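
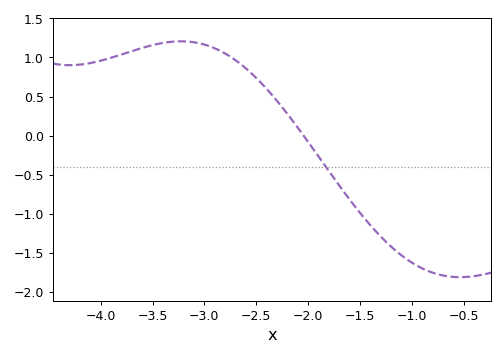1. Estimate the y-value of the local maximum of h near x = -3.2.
1.21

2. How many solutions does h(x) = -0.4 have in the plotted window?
1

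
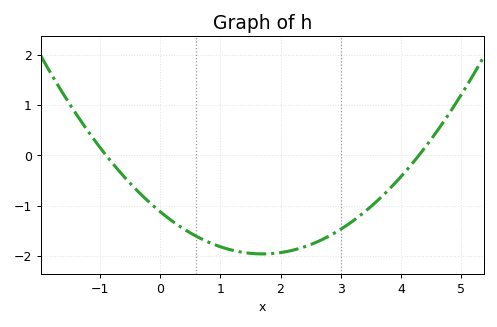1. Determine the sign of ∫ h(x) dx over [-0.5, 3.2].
negative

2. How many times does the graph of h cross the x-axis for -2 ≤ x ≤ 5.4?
2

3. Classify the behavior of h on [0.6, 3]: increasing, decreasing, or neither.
neither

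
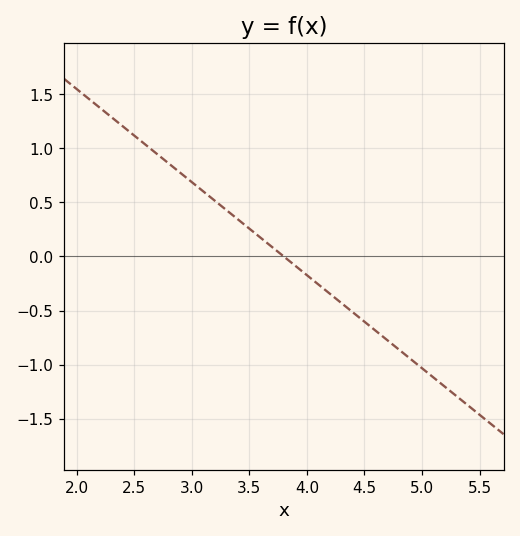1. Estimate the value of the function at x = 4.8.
-0.85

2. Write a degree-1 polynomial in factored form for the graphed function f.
y = -0.86(x - 3.8)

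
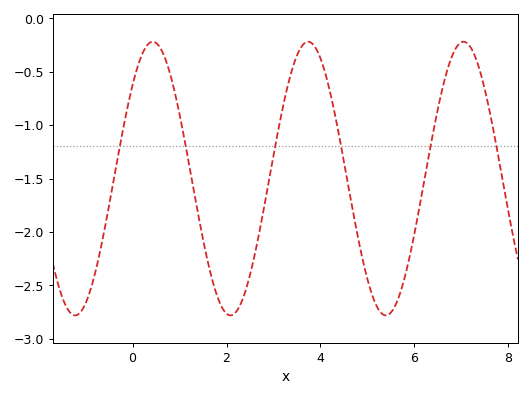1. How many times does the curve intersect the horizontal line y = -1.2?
6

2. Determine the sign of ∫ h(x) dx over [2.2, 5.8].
negative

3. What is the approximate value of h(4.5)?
-1.35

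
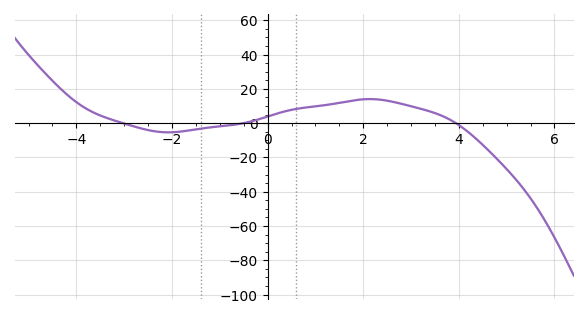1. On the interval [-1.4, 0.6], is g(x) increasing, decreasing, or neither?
increasing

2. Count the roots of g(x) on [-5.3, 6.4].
3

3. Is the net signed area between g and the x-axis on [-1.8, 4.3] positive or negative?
positive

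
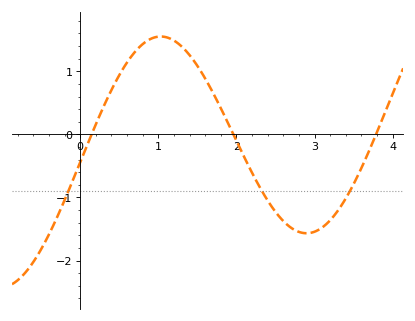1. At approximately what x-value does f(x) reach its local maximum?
1.03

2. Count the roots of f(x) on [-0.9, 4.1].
3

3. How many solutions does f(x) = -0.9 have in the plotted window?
3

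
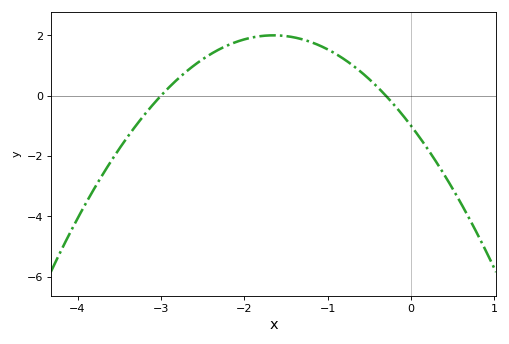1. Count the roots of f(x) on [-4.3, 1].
2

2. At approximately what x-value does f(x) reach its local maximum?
-1.7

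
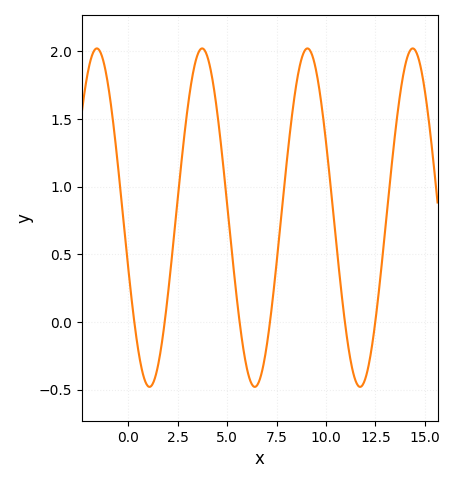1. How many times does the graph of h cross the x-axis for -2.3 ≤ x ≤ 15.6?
6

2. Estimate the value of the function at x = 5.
0.874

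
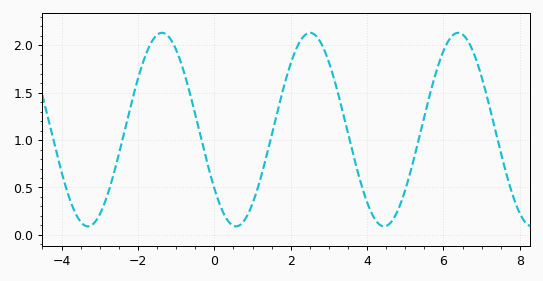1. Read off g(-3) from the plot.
0.217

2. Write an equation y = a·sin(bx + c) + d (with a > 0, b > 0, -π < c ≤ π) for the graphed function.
y = 1.02sin(1.62x - 2.49) + 1.11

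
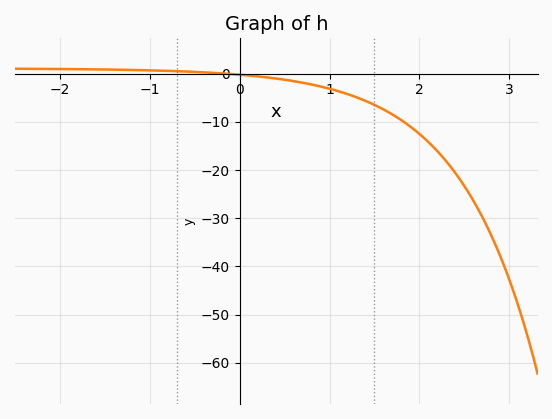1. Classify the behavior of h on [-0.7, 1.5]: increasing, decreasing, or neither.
decreasing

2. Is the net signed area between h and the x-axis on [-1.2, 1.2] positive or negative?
negative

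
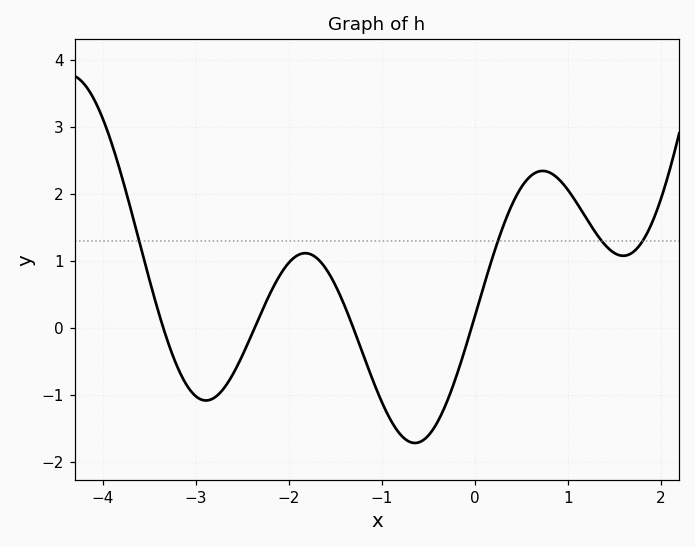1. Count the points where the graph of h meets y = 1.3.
4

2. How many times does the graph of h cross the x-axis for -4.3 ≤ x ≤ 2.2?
4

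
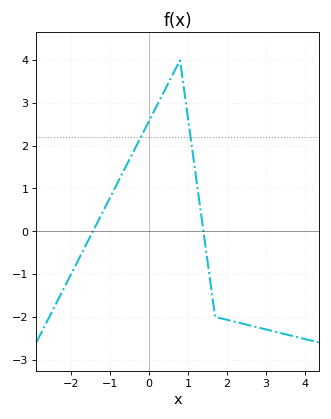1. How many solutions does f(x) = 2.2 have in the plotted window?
2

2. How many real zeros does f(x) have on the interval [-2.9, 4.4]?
2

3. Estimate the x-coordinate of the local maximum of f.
0.8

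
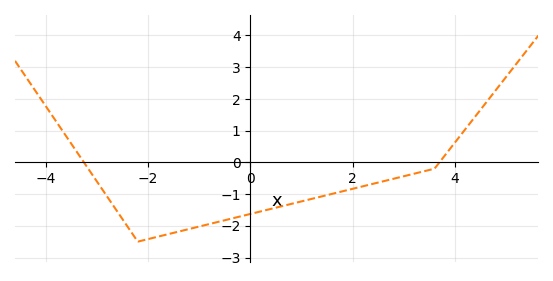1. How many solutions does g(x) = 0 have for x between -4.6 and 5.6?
2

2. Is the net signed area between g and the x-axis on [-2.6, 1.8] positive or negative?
negative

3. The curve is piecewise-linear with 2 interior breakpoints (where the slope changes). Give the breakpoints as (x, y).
(-2.2, -2.5); (3.6, -0.2)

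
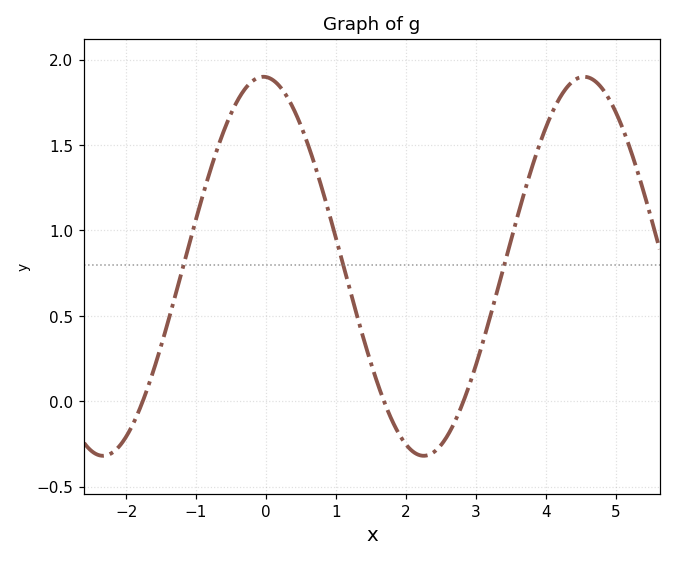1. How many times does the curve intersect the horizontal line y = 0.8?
3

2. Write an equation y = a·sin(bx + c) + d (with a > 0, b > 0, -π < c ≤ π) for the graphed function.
y = 1.11sin(1.4x + 1.6) + 0.79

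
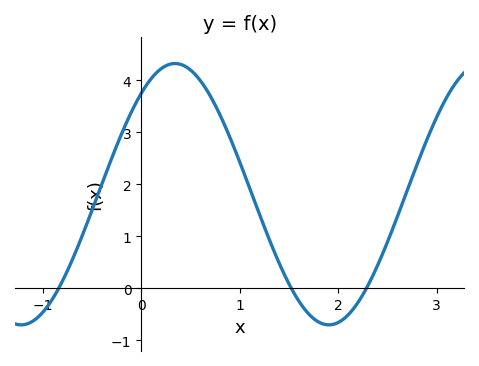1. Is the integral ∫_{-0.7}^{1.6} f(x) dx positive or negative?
positive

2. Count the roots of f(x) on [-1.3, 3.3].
3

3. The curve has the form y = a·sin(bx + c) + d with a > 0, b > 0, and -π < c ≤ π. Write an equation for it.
y = 2.51sin(2.01x + 0.88) + 1.81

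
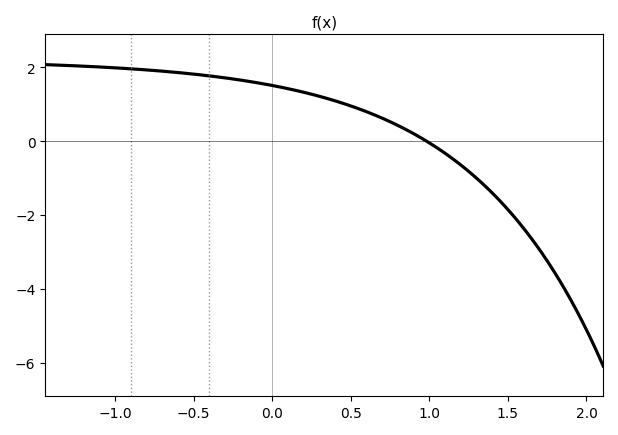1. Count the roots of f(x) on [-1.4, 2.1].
1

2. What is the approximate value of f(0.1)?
1.4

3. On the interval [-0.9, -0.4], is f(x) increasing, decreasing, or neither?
decreasing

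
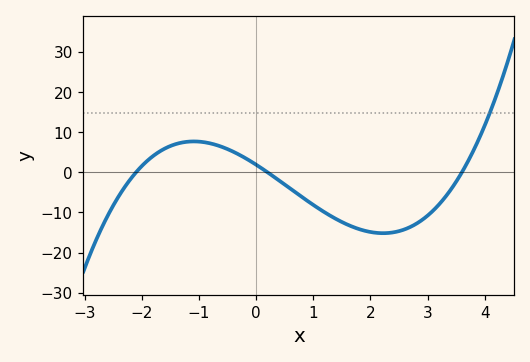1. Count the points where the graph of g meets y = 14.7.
1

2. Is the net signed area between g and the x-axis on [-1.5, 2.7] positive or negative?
negative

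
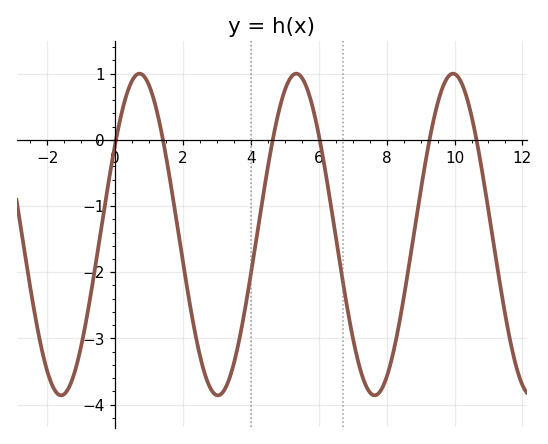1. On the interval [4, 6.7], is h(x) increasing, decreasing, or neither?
neither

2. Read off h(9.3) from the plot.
0.1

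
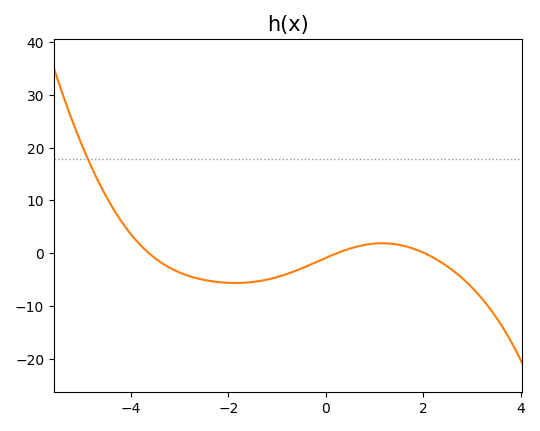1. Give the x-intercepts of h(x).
-3.63, 0.23, 2.03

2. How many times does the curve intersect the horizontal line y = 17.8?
1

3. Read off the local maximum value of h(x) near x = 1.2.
1.89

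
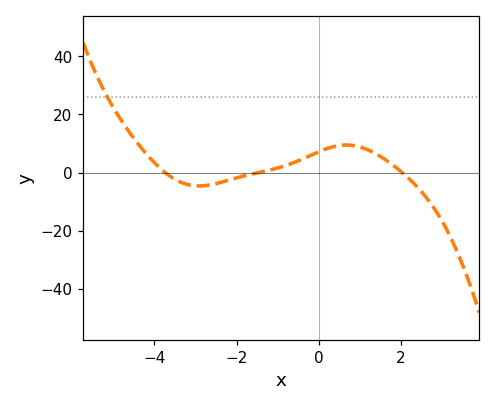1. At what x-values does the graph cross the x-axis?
-3.74, -1.48, 2.03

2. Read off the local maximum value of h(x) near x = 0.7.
9.49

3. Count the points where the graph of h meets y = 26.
1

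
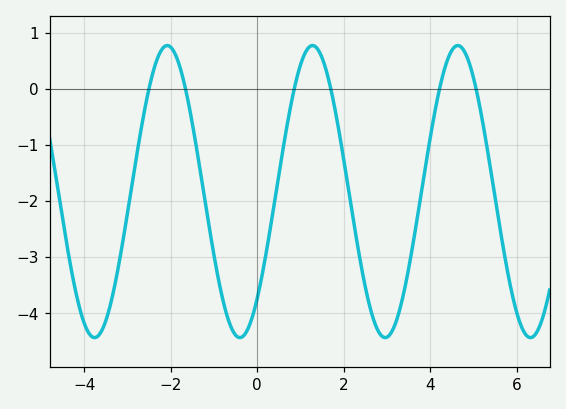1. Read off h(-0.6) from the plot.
-4.3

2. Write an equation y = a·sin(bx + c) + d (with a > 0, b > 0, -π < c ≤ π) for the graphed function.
y = 2.6sin(1.9x - 0.82) - 1.83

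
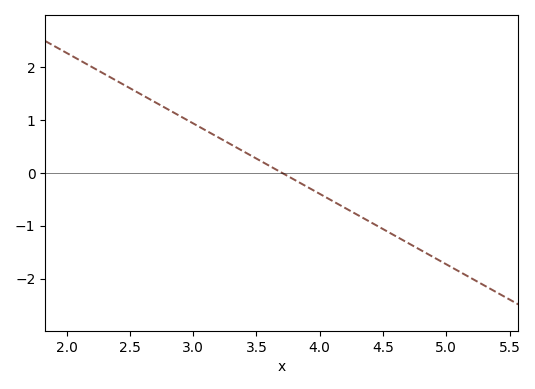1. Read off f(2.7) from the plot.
1.3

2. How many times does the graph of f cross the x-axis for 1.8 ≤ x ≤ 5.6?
1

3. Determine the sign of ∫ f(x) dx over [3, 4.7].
negative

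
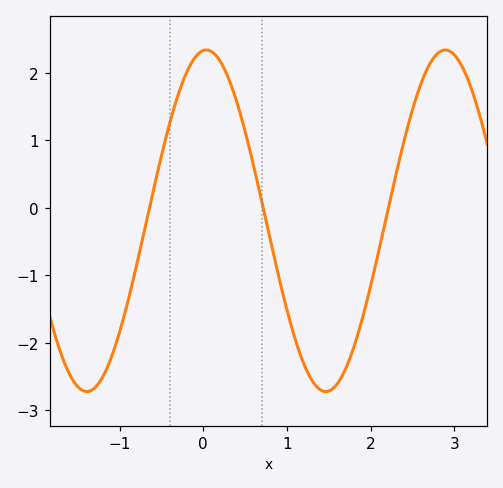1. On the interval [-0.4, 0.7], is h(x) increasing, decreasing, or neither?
neither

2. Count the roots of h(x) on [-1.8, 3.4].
3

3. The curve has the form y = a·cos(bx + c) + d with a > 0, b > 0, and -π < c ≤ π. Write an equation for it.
y = 2.53cos(2.2x - 0.08) - 0.19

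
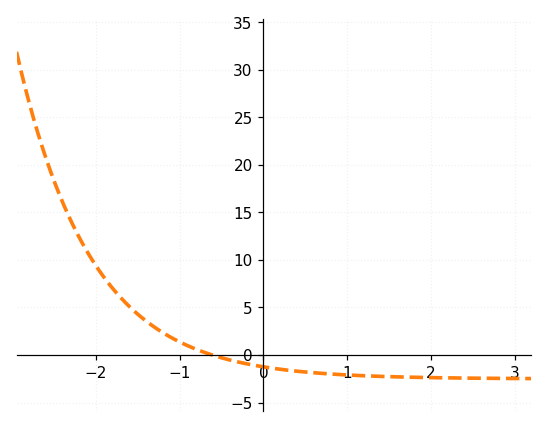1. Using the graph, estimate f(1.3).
-2.22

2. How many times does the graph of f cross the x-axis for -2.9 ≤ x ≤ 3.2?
1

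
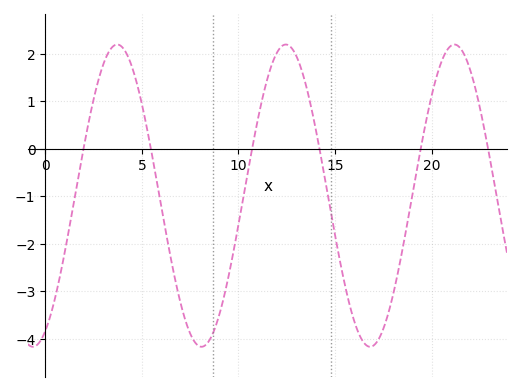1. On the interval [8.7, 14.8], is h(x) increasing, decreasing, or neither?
neither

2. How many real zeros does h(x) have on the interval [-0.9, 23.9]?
6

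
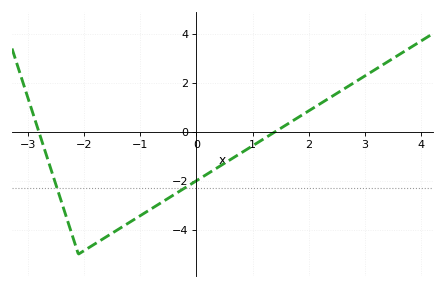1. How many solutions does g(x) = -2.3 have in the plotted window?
2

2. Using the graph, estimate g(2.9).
2.2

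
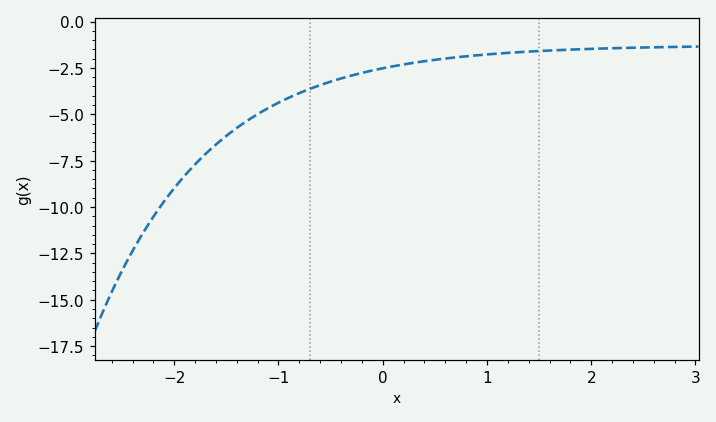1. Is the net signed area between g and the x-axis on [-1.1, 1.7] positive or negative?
negative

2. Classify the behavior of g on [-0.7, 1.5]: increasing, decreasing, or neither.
increasing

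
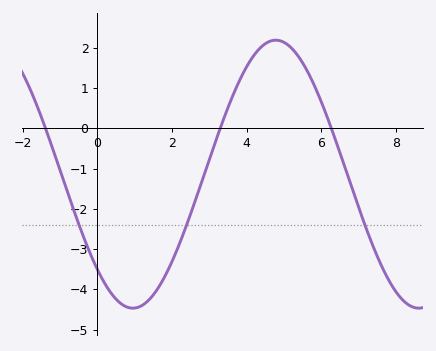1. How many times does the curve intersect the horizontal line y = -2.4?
3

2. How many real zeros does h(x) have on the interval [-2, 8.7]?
3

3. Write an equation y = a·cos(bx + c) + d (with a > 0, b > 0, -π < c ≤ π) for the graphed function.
y = 3.33cos(0.82x + 2.36) - 1.14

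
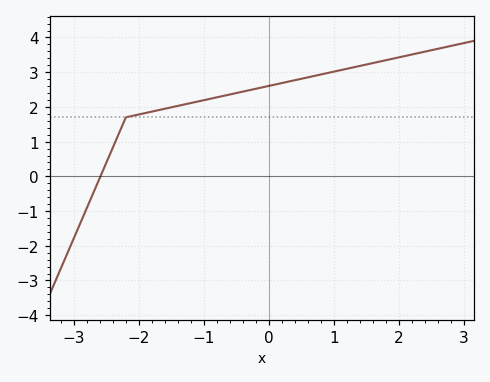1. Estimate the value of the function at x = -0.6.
2.4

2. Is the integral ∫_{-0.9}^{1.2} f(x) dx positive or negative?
positive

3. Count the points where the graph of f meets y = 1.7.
1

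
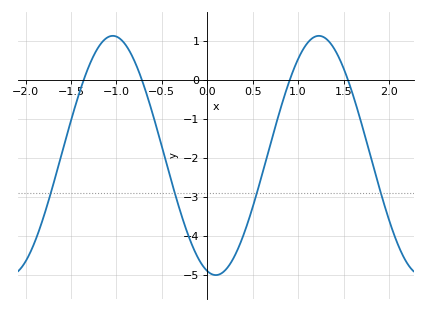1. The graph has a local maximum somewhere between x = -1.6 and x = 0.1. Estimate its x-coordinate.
-1.04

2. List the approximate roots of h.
-1.36, -0.721, 0.909, 1.55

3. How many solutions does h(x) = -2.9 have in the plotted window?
4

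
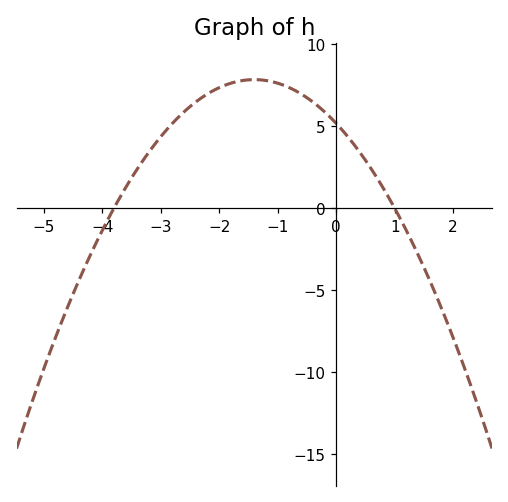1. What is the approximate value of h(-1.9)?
7.5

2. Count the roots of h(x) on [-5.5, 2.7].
2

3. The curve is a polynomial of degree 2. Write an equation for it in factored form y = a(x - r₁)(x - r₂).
y = -1.36(x + 3.8)(x - 1)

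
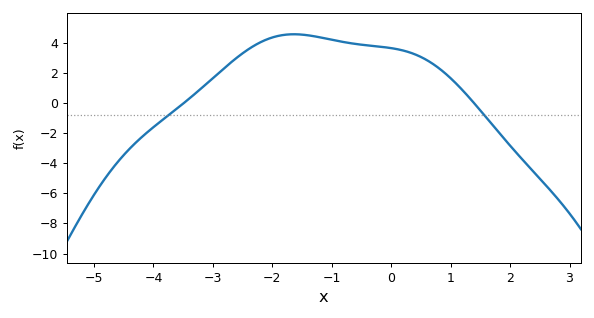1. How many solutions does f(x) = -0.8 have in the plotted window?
2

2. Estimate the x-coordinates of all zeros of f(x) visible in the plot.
-3.4, 1.4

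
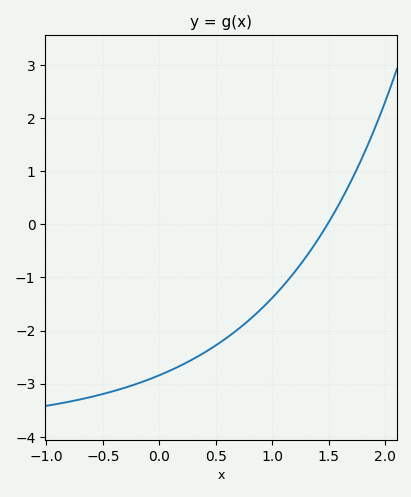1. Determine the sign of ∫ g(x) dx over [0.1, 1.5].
negative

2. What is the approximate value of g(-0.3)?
-3.1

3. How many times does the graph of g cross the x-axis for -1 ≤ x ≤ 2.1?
1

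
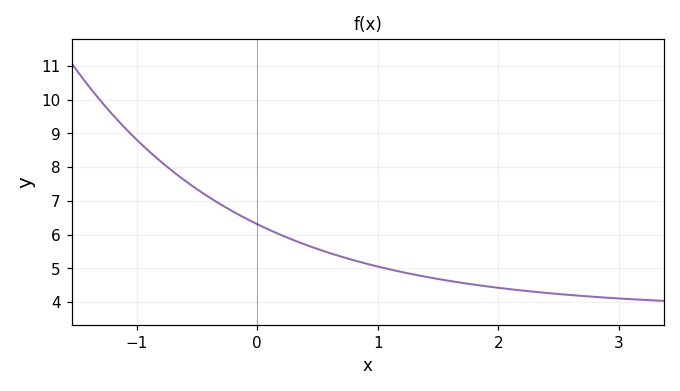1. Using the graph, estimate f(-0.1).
6.49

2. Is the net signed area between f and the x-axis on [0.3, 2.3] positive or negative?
positive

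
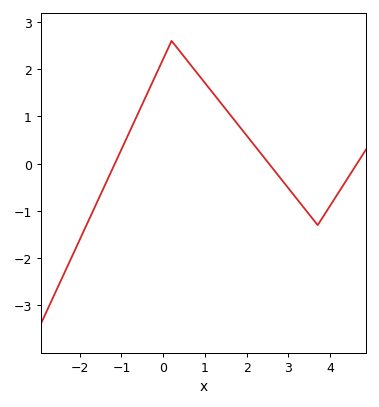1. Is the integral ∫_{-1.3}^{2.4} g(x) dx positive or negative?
positive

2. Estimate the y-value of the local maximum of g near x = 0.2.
2.6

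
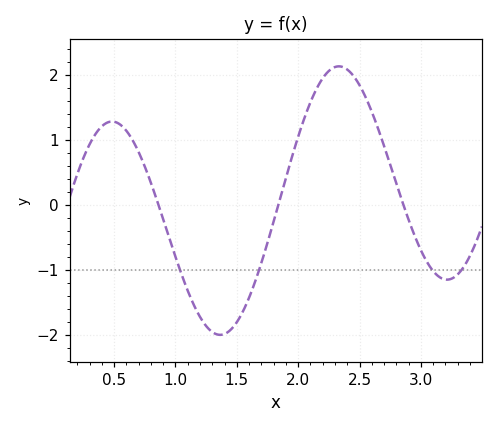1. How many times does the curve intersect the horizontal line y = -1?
4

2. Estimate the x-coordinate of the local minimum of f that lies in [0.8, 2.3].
1.36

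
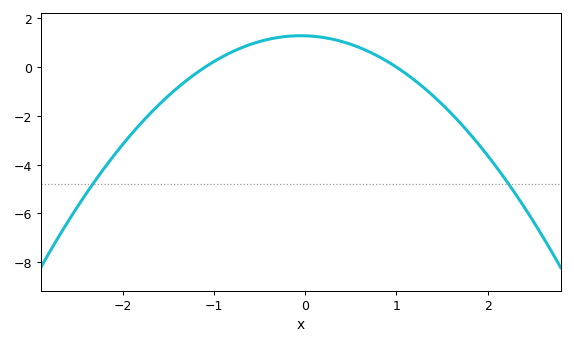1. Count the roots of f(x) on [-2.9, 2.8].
2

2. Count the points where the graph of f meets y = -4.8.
2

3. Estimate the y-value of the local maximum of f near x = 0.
1.29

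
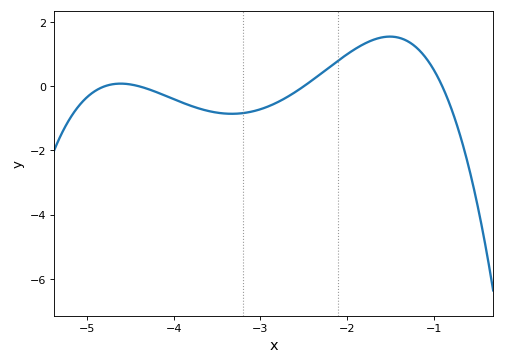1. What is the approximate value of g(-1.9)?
1.17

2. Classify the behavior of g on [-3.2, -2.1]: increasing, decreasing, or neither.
increasing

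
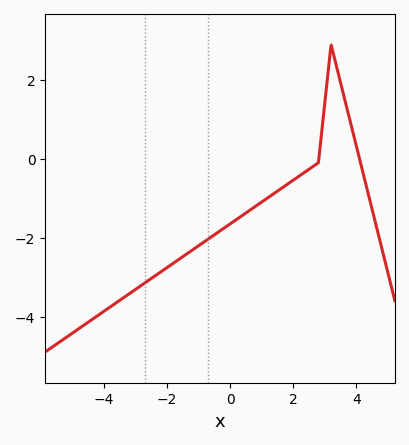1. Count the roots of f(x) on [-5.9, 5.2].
2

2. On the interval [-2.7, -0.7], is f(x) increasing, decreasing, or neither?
increasing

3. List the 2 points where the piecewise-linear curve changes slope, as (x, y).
(2.8, -0.1); (3.2, 2.9)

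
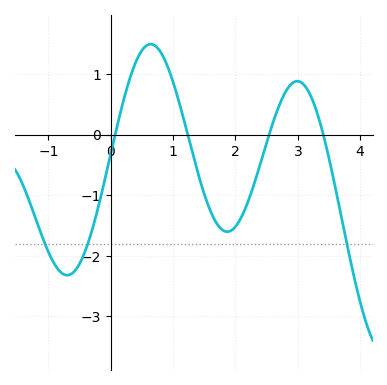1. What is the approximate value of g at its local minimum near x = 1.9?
-1.6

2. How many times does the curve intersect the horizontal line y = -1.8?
3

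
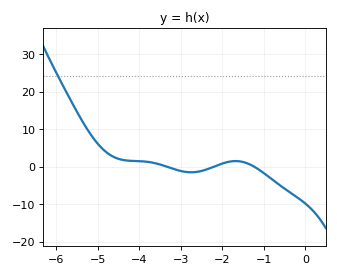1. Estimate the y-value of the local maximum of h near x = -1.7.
1.49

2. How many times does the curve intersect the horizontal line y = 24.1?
1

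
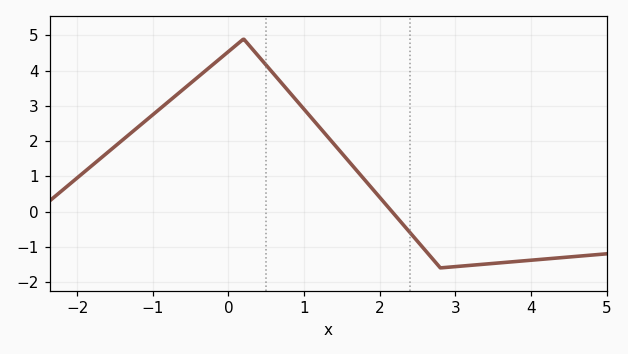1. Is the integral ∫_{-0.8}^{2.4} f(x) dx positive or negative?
positive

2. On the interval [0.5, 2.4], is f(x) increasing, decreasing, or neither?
decreasing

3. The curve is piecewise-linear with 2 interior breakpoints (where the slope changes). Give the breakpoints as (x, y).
(0.2, 4.9); (2.8, -1.6)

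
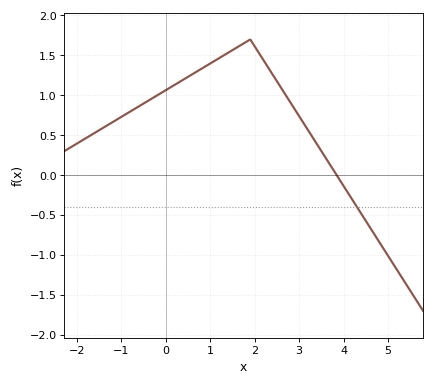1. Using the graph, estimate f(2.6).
1.1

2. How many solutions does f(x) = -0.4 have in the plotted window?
1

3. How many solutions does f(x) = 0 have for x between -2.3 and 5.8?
1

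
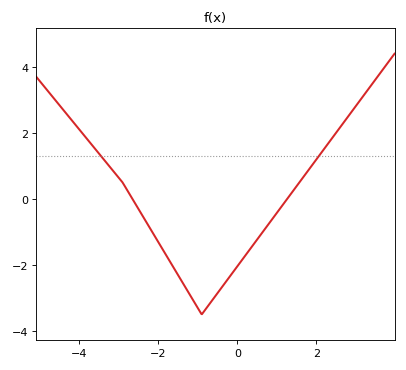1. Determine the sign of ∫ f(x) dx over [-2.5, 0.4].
negative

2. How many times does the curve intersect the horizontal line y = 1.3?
2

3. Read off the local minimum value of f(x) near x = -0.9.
-3.4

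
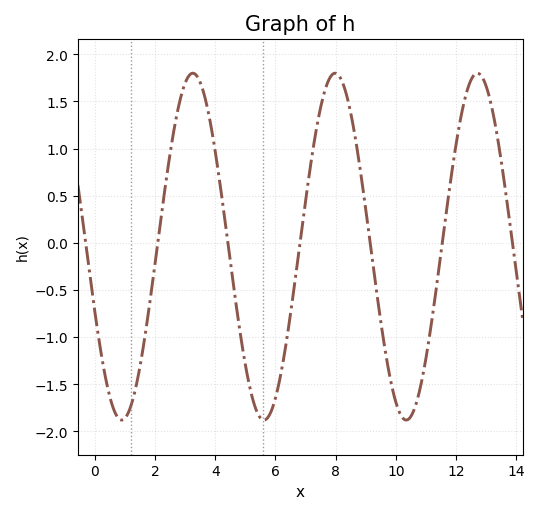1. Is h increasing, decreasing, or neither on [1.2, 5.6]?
neither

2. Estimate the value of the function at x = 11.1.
-1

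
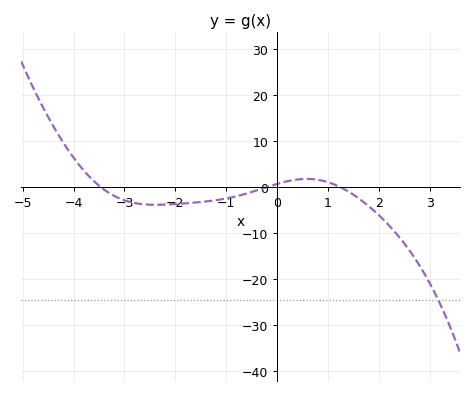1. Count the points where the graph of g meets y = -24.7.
1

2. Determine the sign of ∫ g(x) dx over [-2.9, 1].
negative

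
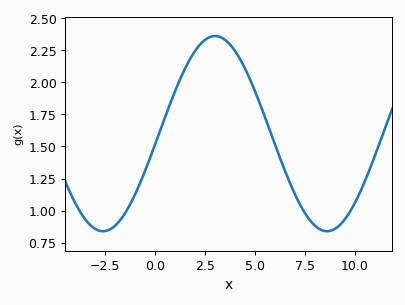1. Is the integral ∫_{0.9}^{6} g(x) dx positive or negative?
positive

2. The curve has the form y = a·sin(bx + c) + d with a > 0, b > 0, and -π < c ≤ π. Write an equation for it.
y = 0.76sin(0.56x - 0.11) + 1.6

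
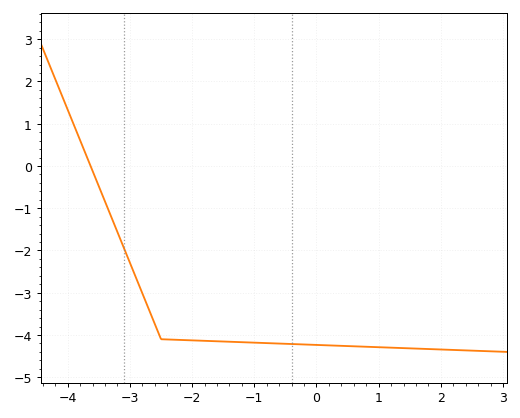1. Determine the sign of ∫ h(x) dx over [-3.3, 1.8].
negative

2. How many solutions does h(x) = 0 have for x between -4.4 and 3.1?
1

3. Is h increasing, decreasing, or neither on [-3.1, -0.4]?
decreasing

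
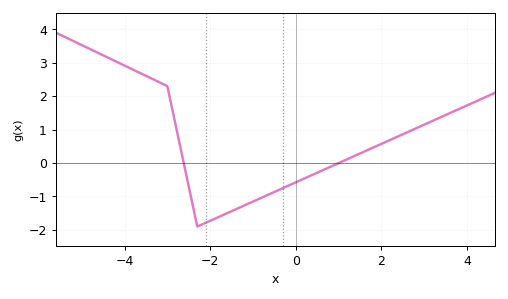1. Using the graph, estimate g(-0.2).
-0.7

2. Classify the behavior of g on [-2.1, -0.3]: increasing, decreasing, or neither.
increasing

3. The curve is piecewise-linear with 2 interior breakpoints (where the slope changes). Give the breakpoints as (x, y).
(-3, 2.3); (-2.3, -1.9)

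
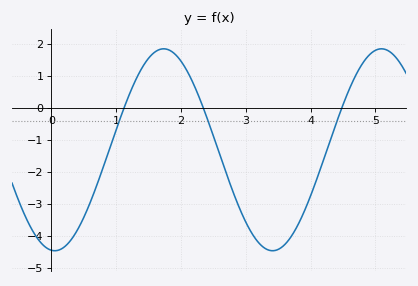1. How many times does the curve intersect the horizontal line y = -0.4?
3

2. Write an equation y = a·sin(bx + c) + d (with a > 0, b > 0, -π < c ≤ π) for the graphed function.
y = 3.16sin(1.9x - 1.7) - 1.3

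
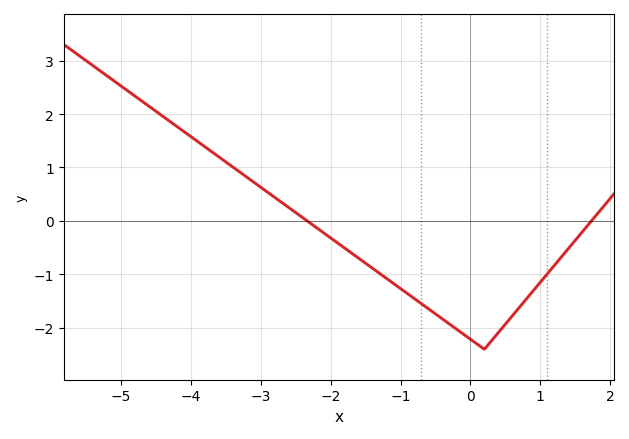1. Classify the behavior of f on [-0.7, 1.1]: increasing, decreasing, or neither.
neither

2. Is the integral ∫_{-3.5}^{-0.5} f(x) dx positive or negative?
negative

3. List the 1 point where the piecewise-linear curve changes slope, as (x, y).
(0.2, -2.4)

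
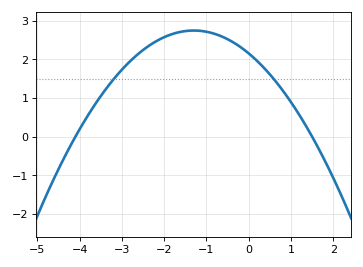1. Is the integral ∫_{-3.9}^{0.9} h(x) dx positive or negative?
positive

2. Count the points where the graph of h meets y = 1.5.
2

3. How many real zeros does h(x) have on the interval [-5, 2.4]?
2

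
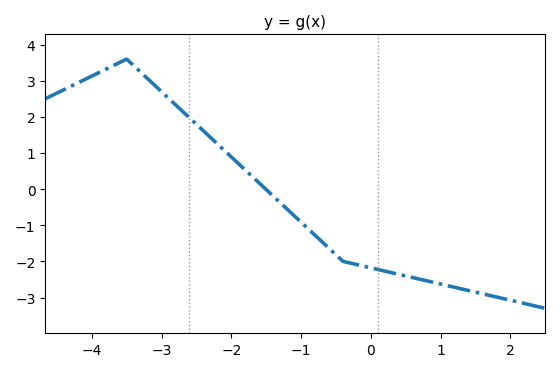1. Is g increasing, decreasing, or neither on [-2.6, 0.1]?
decreasing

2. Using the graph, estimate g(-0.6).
-1.64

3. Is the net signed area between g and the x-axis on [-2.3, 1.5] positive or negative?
negative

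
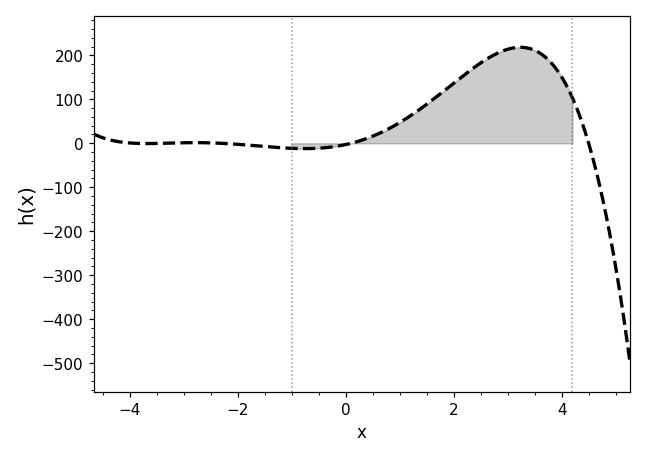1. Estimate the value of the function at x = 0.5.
20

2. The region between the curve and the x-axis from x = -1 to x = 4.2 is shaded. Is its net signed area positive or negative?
positive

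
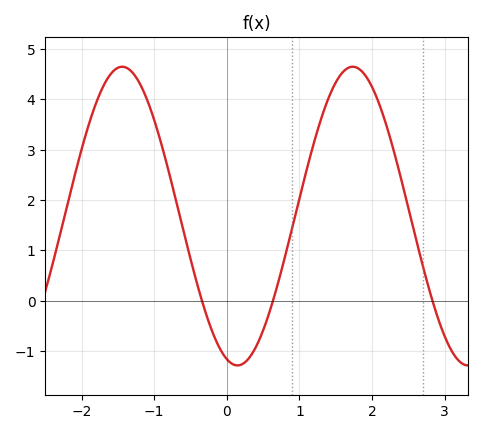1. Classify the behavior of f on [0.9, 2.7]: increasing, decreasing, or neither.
neither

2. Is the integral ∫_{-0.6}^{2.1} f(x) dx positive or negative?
positive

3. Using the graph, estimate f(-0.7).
1.99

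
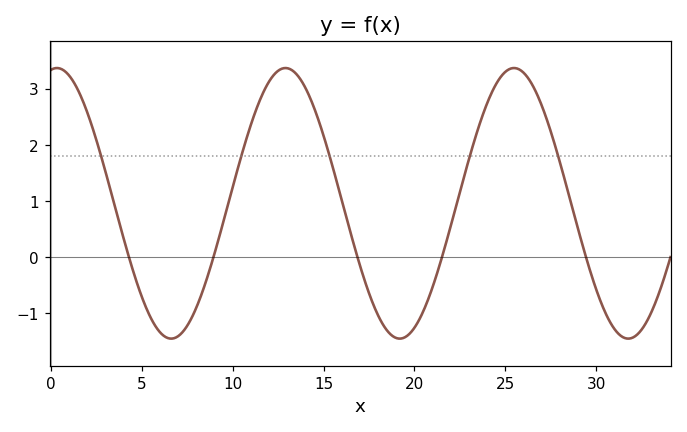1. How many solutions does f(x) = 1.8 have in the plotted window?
5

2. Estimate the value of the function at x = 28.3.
1.34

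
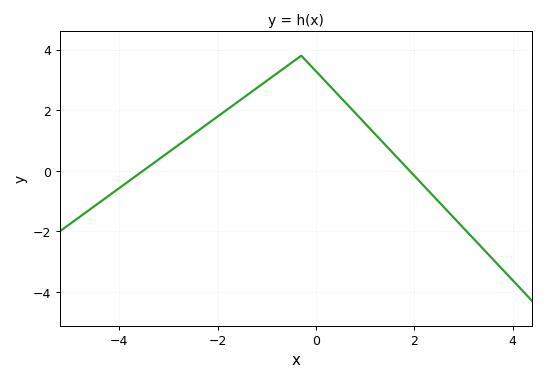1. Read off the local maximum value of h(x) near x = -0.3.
3.8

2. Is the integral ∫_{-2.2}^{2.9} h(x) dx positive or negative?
positive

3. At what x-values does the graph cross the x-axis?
-3.6, 2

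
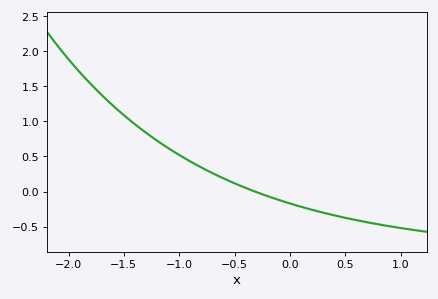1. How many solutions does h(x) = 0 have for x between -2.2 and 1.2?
1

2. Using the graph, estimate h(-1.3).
0.85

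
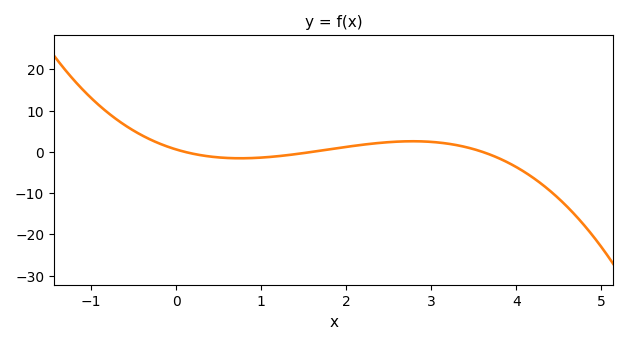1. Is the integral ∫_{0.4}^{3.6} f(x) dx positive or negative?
positive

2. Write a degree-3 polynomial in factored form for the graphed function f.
y = -0.99(x - 0.1)(x - 1.6)(x - 3.6)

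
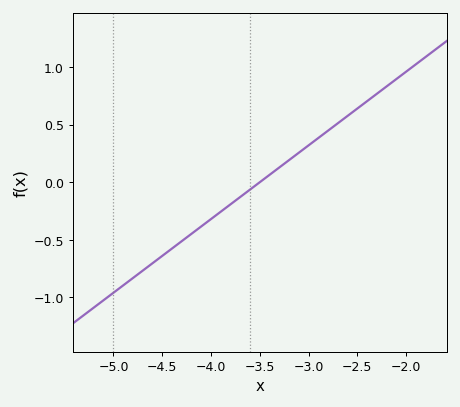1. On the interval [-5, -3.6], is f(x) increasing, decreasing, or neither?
increasing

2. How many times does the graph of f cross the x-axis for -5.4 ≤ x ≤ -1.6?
1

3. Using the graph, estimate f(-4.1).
-0.4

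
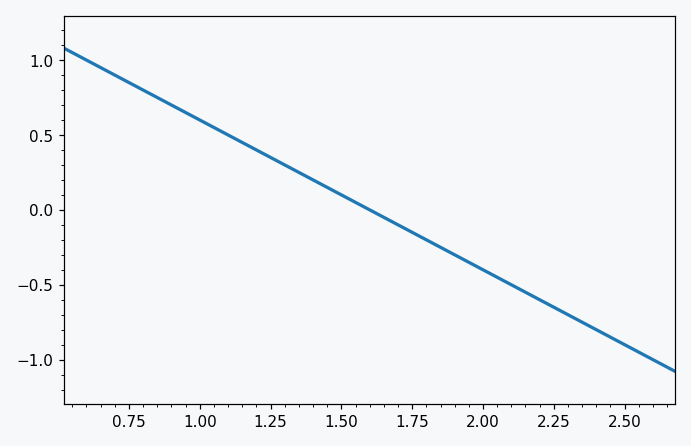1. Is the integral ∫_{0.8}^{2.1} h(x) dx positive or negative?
positive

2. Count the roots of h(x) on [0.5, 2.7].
1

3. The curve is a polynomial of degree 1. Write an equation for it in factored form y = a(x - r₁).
y = -1(x - 1.6)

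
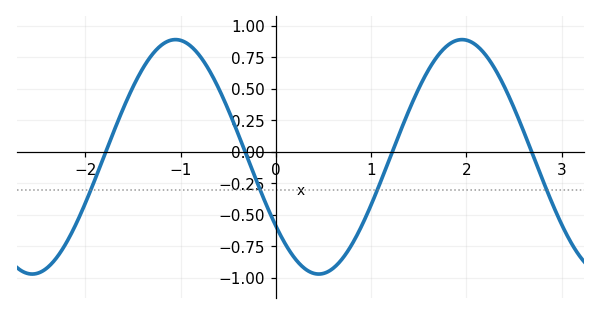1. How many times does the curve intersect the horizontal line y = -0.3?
4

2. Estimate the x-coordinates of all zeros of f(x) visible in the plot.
-1.8, -0.3, 1.2, 2.7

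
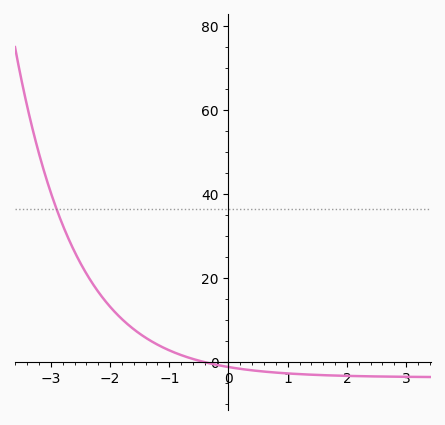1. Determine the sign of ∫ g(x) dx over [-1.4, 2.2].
negative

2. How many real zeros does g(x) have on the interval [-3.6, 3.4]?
1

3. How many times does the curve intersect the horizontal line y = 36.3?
1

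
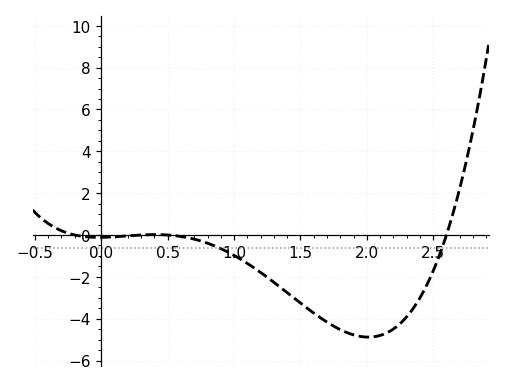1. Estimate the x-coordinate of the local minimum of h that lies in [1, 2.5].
2.01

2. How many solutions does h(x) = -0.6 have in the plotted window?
2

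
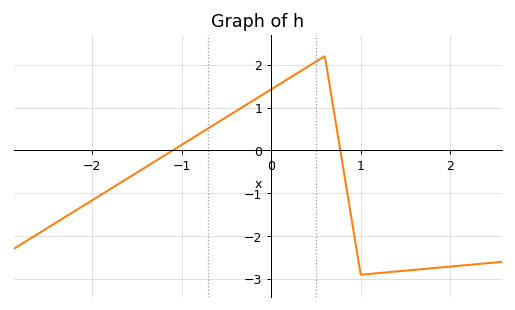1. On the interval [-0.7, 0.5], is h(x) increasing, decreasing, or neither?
increasing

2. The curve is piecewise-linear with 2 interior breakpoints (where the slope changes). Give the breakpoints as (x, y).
(0.6, 2.2); (1, -2.9)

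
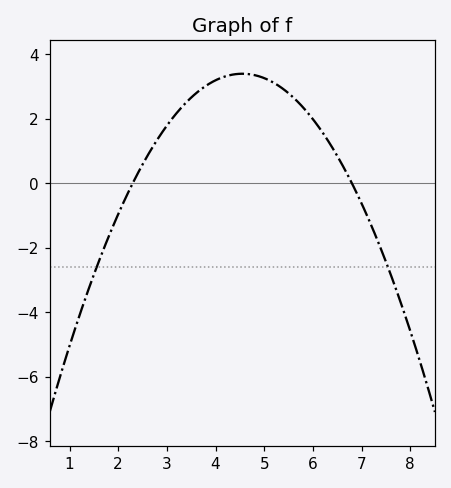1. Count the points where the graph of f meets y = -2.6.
2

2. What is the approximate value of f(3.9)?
3.11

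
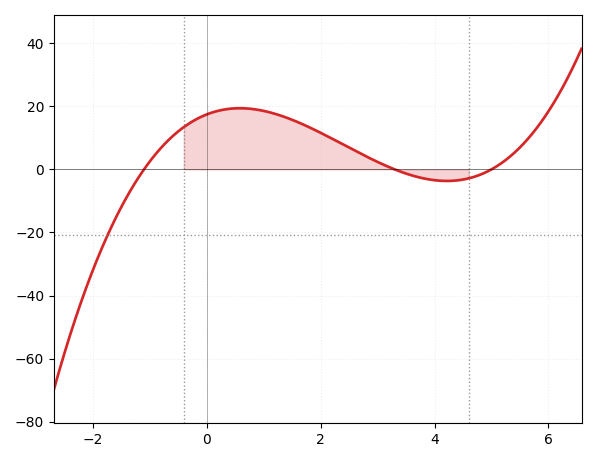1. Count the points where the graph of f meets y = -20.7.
1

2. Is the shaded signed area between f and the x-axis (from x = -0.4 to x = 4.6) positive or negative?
positive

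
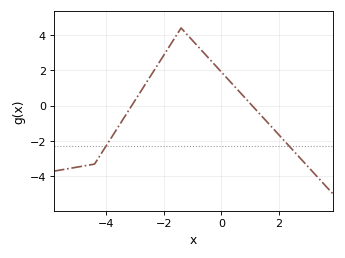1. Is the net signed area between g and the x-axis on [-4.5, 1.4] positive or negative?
positive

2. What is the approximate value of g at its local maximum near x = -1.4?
4.4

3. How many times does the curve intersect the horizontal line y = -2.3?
2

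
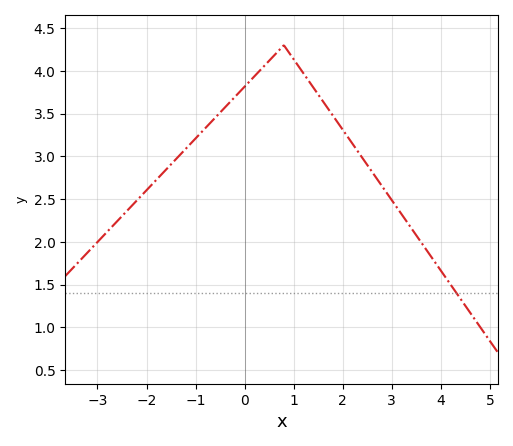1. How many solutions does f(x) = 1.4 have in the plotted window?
1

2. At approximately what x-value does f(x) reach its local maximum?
0.801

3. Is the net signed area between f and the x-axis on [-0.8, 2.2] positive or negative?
positive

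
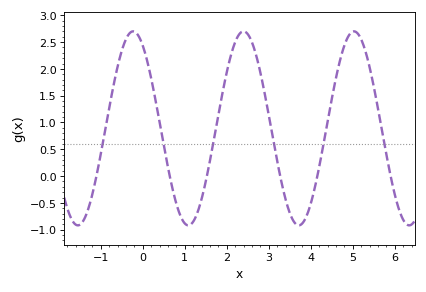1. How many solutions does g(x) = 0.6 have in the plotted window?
6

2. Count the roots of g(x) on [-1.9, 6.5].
6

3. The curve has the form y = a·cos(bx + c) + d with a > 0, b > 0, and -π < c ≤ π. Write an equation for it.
y = 1.81cos(2.39x + 0.55) + 0.89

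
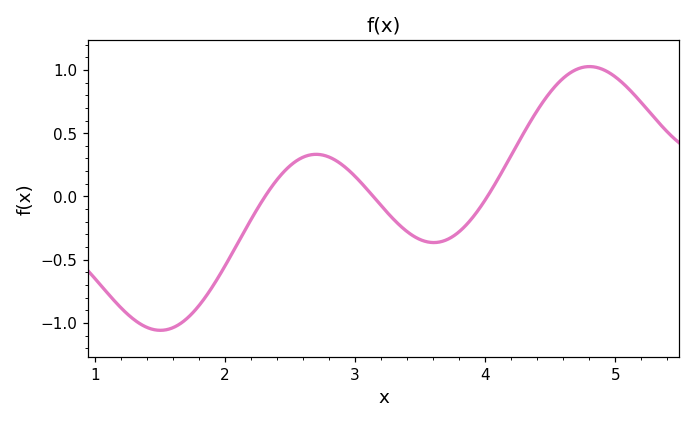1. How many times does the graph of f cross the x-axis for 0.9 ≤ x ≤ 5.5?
3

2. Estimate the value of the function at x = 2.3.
-0.012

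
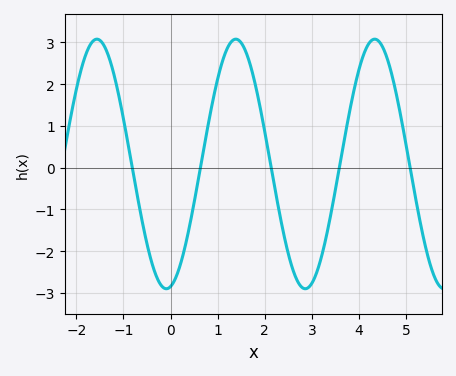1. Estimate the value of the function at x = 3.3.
-1.7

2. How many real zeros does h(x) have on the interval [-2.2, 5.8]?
5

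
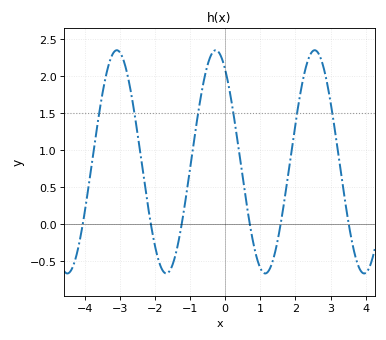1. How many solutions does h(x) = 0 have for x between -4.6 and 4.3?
6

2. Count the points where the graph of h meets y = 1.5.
6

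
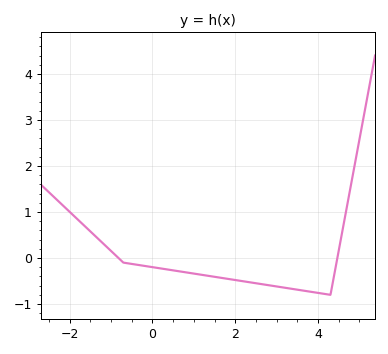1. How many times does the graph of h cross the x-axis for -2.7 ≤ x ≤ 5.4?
2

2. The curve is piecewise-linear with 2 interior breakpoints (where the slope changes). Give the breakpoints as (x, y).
(-0.7, -0.1); (4.3, -0.8)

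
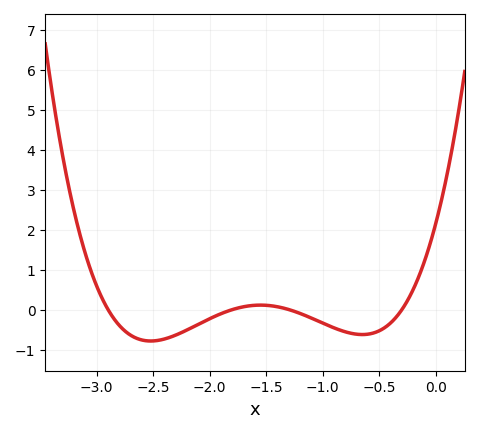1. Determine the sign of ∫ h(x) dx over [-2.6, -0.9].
negative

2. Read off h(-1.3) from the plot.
0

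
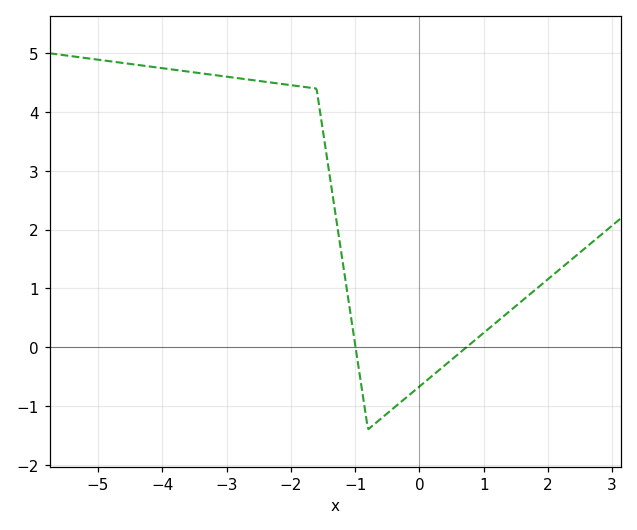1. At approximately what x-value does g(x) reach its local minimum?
-0.8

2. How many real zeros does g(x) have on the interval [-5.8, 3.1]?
2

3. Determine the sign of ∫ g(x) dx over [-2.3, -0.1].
positive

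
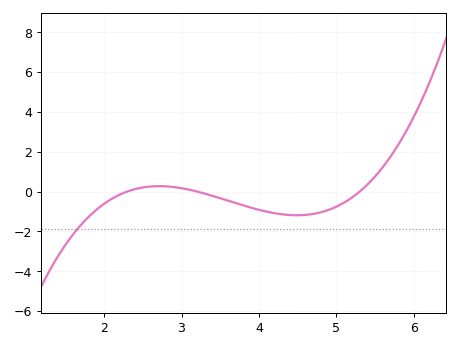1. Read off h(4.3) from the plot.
-1.14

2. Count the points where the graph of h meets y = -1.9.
1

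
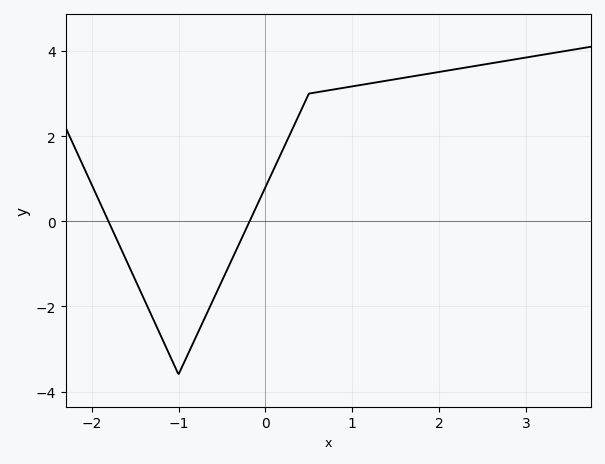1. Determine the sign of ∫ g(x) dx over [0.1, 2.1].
positive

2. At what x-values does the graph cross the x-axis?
-1.81, -0.182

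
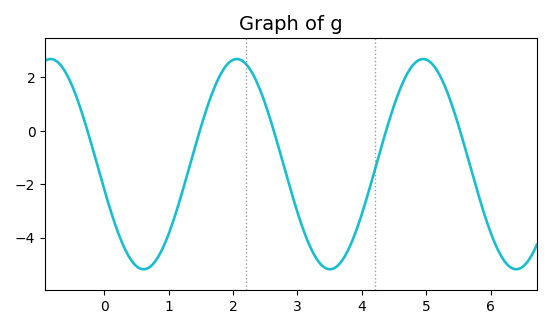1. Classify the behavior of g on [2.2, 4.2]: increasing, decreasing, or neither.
neither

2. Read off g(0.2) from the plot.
-3.74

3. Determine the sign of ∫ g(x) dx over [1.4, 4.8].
negative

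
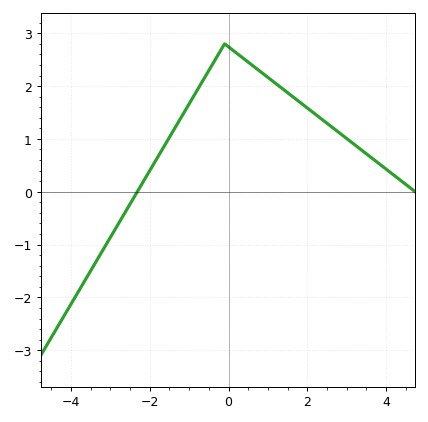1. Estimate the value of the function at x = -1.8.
0.7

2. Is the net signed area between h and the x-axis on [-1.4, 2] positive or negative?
positive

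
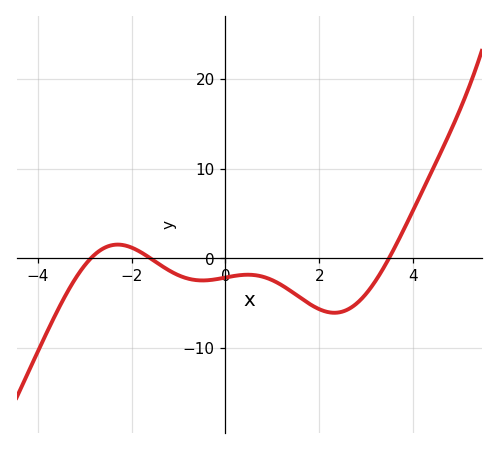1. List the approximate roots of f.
-2.8, -1.6, 3.4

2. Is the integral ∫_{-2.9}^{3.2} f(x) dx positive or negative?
negative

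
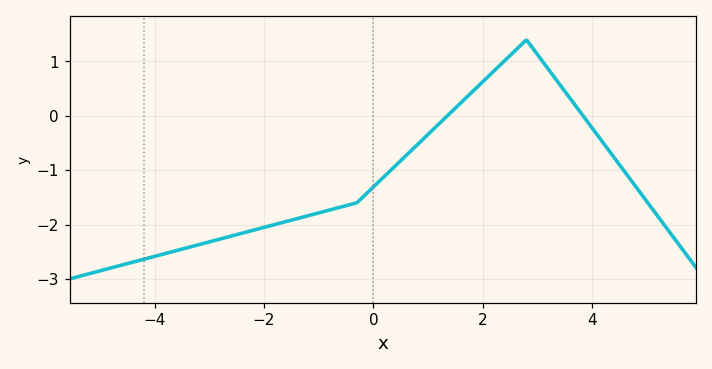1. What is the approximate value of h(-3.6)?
-2.5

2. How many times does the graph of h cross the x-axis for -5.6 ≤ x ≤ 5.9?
2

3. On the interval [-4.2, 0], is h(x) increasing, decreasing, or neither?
increasing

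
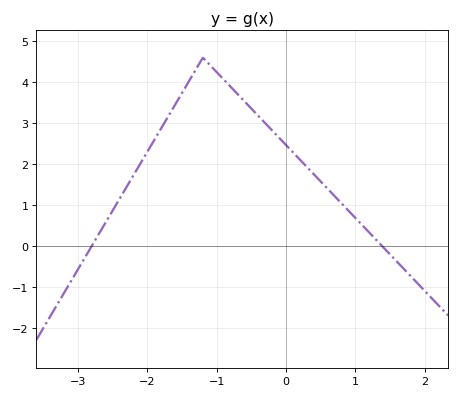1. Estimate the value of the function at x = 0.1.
2.28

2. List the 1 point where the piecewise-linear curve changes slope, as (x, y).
(-1.2, 4.6)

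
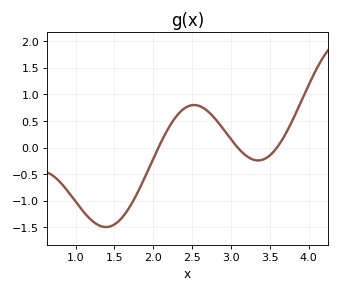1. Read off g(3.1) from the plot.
0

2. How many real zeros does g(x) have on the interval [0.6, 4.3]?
3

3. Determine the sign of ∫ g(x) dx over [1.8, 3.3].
positive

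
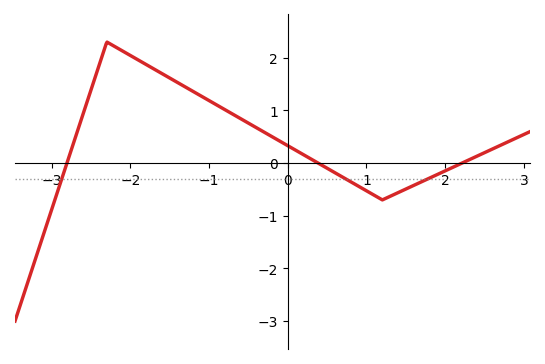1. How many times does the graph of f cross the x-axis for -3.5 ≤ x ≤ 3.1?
3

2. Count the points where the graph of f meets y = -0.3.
3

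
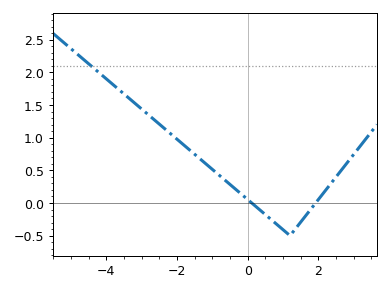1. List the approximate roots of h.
0.117, 1.92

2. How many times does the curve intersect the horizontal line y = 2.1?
1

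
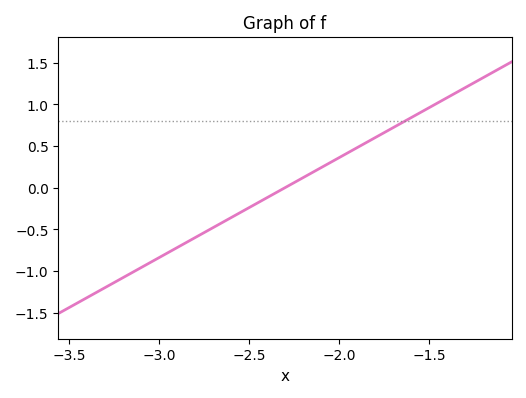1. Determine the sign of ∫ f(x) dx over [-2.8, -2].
negative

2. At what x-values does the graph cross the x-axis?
-2.3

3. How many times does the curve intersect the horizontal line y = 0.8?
1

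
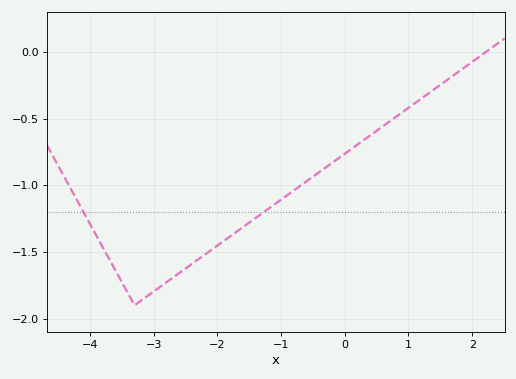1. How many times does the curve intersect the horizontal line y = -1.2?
2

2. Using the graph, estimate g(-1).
-1.11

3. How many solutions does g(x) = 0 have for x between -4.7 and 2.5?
1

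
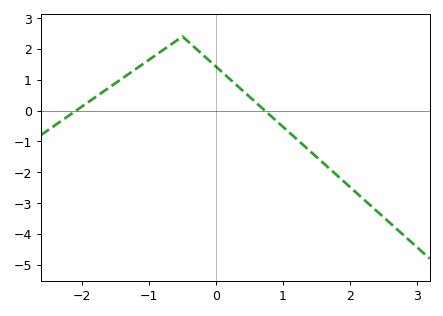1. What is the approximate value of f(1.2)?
-0.9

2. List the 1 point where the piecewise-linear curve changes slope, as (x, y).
(-0.5, 2.4)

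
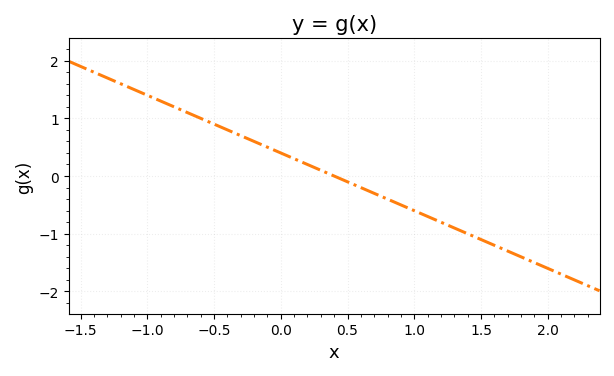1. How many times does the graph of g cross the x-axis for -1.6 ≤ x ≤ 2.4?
1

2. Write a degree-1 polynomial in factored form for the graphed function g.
y = -1(x - 0.4)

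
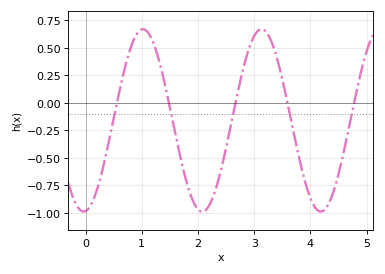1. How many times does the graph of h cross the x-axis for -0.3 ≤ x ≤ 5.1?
5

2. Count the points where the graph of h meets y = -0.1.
5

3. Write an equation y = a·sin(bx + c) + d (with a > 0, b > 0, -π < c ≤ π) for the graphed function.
y = 0.83sin(3x - 1.5) - 0.16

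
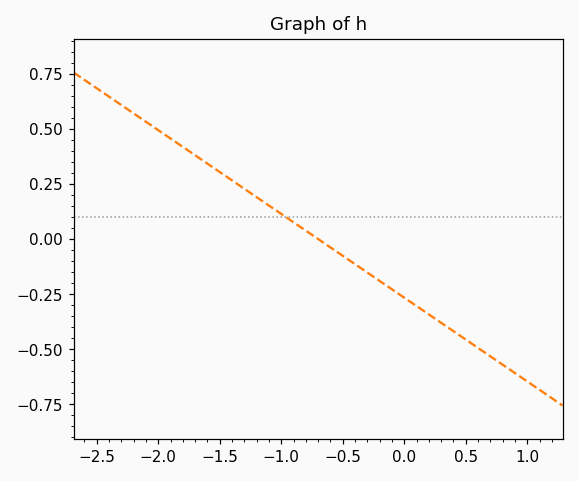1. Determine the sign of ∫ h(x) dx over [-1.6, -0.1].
positive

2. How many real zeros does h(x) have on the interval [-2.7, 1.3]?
1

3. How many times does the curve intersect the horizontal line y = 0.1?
1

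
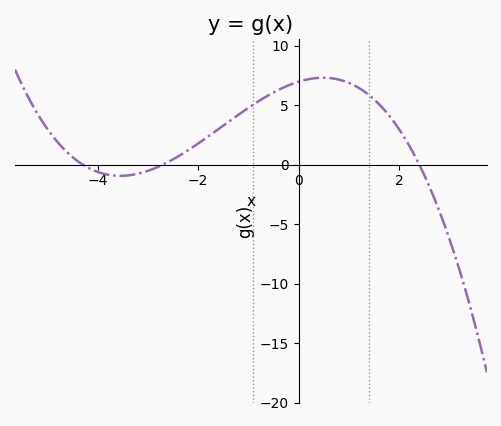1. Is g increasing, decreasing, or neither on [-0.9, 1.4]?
neither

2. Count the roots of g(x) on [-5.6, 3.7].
3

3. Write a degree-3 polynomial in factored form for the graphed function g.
y = -0.25(x + 4.3)(x + 2.7)(x - 2.4)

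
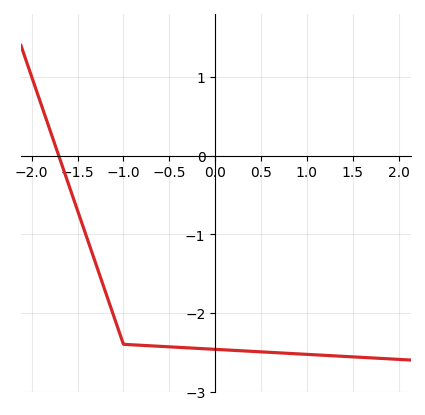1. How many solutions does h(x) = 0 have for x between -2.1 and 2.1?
1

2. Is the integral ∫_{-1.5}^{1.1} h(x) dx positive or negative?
negative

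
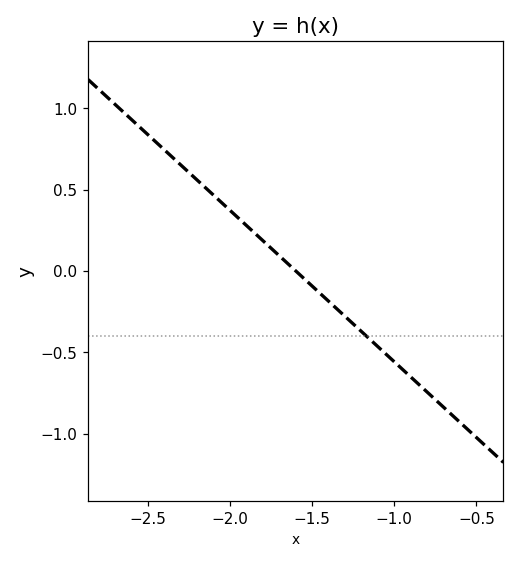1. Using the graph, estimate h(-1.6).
0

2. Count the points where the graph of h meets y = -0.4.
1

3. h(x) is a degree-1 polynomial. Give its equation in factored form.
y = -0.93(x + 1.6)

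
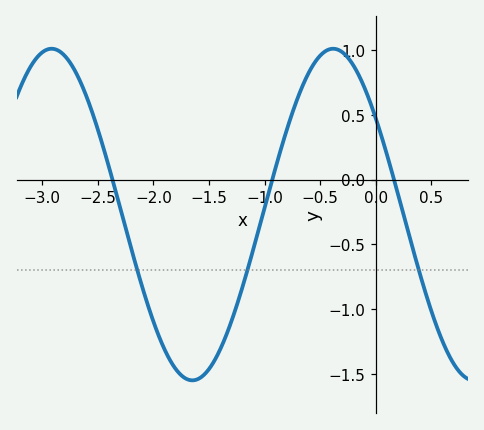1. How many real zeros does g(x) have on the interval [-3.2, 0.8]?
3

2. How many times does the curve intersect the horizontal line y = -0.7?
3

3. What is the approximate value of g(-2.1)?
-0.833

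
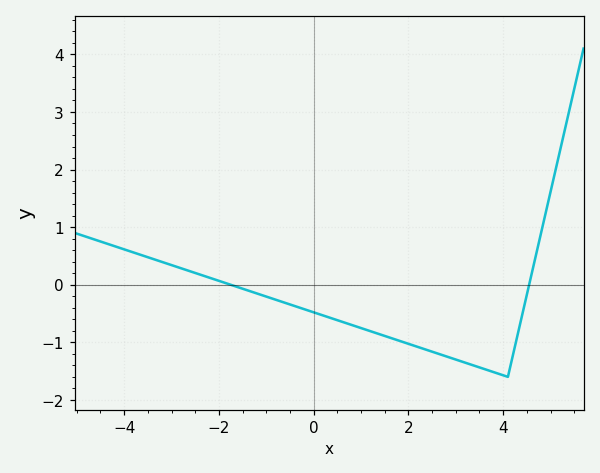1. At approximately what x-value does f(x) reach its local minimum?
4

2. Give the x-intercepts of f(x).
-1.8, 4.6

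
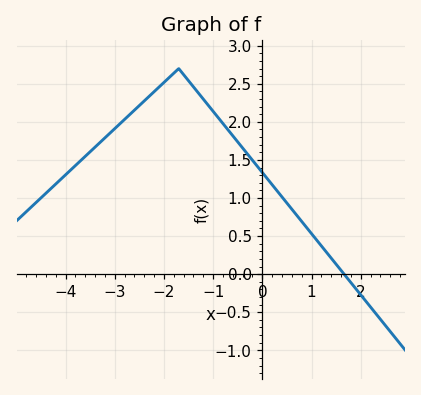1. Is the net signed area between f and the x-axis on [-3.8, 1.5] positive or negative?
positive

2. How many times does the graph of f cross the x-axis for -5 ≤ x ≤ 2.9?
1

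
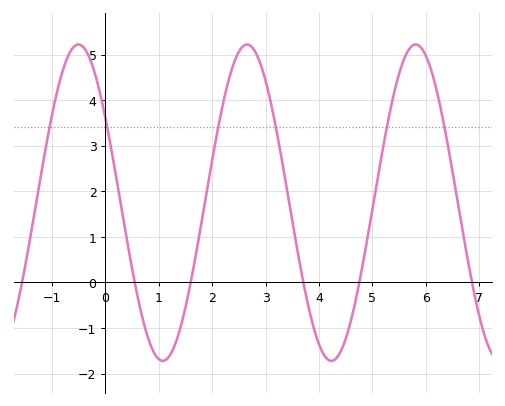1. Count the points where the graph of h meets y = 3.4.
6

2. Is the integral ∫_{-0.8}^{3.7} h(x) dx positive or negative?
positive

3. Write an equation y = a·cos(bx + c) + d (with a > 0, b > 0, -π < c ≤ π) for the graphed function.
y = 3.47cos(2x + 1) + 1.75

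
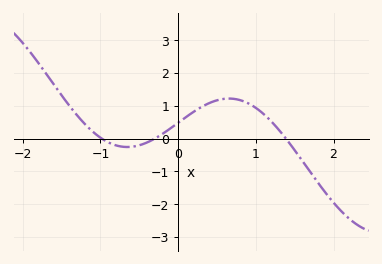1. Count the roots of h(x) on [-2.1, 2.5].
3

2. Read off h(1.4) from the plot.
0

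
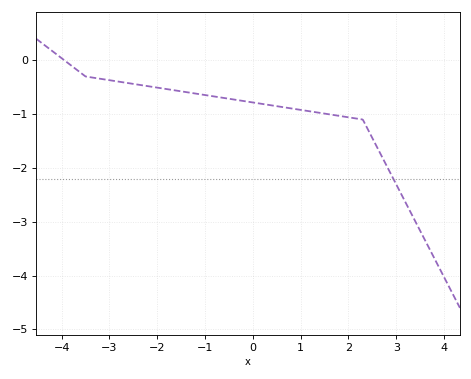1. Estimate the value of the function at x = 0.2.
-0.8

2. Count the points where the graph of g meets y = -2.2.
1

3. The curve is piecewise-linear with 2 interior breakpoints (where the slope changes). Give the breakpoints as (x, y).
(-3.5, -0.3); (2.3, -1.1)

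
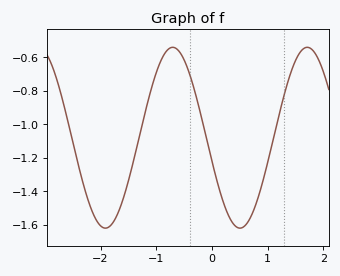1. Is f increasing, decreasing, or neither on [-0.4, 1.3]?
neither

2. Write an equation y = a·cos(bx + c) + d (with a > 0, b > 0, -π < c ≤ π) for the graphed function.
y = 0.54cos(2.6x + 1.83) - 1.08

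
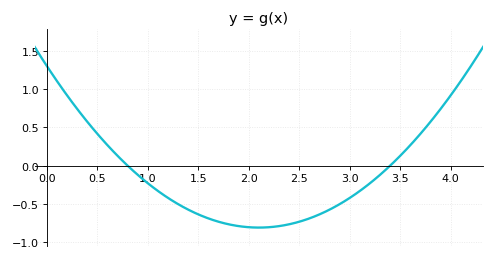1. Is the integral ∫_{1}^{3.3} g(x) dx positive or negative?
negative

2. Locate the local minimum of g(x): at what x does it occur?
2.1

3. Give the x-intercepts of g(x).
0.8, 3.4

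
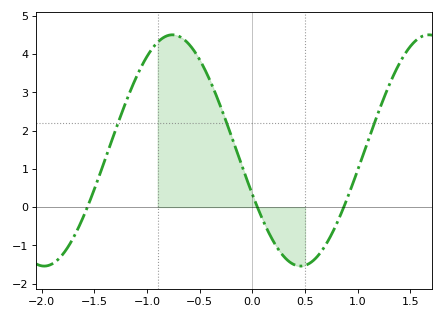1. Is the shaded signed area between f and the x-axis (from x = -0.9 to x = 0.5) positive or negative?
positive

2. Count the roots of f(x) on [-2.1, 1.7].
3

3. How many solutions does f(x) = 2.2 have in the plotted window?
3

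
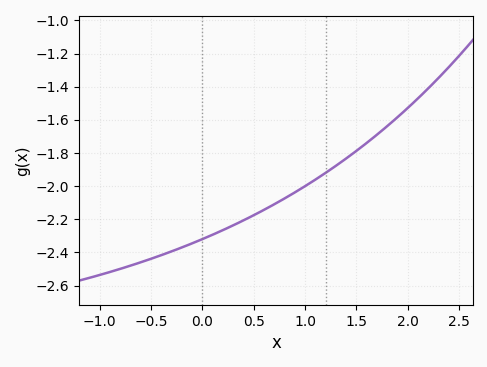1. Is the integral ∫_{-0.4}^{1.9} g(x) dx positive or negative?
negative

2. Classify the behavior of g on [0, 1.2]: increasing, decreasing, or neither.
increasing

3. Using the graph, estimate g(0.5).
-2.18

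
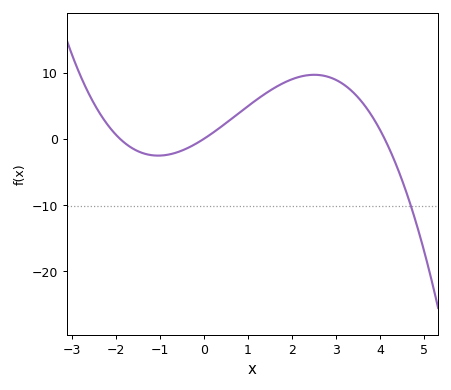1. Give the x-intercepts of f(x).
-2, 0, 4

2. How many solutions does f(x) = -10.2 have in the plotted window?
1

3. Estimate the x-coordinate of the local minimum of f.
-1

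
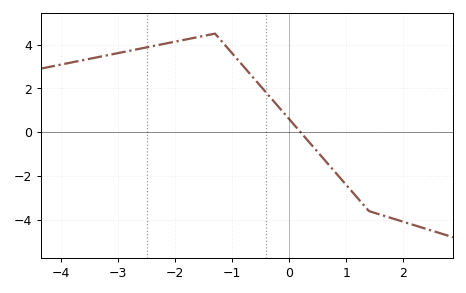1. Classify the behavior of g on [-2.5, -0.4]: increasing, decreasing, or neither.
neither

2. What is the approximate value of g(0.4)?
-0.6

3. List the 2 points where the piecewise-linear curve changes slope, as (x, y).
(-1.3, 4.5); (1.4, -3.6)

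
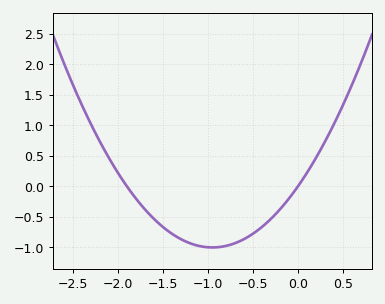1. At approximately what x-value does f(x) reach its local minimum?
-0.95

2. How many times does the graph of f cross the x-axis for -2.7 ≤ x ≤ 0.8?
2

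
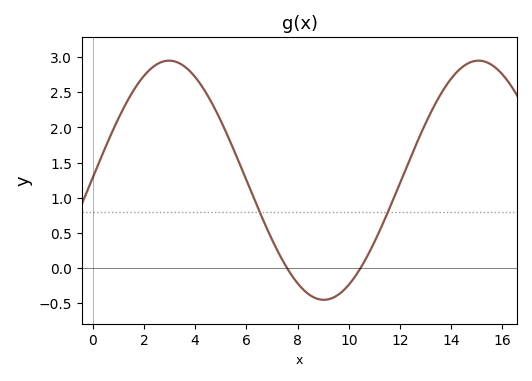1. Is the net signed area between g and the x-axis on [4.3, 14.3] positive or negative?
positive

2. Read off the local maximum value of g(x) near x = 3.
2.95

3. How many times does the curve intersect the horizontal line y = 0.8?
2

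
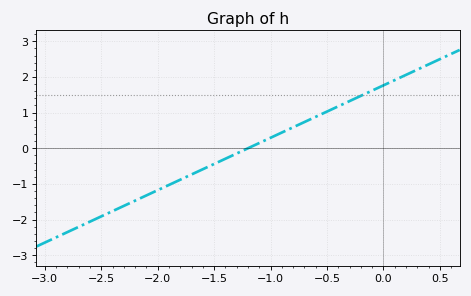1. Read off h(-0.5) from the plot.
1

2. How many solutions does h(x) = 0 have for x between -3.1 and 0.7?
1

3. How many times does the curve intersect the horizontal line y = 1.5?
1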